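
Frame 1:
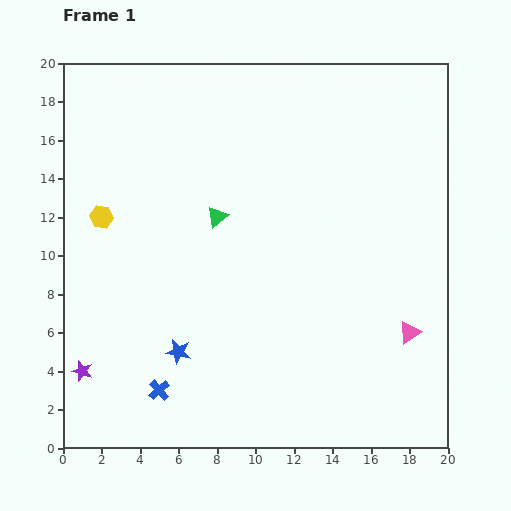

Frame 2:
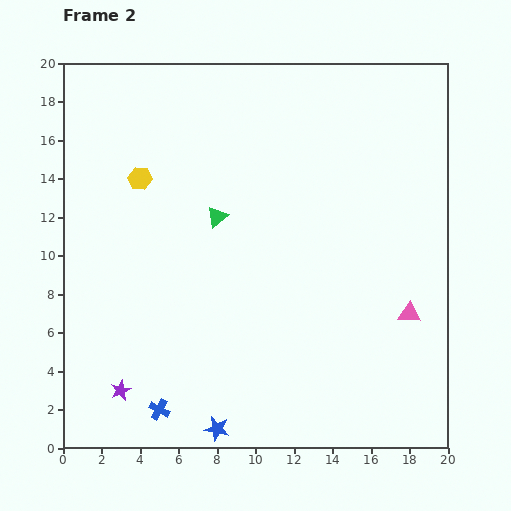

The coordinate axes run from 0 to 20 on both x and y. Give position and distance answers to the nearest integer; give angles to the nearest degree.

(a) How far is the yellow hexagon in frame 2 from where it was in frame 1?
3

The yellow hexagon moved from (2, 12) to (4, 14), a distance of √(2² + 2²) ≈ 3.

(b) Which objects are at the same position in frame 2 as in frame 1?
the green triangle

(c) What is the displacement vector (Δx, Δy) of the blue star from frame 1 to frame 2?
(2, -4)

The blue star was at (6, 5) in frame 1 and (8, 1) in frame 2.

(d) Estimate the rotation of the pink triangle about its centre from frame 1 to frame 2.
37° clockwise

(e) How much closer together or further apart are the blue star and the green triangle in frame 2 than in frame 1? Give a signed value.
+4

Distance in frame 1: 7. Distance in frame 2: 11.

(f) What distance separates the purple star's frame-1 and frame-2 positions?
2

The purple star moved from (1, 4) to (3, 3), a distance of √(2² + 1²) ≈ 2.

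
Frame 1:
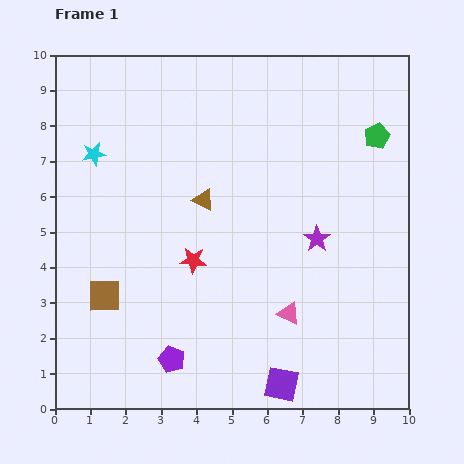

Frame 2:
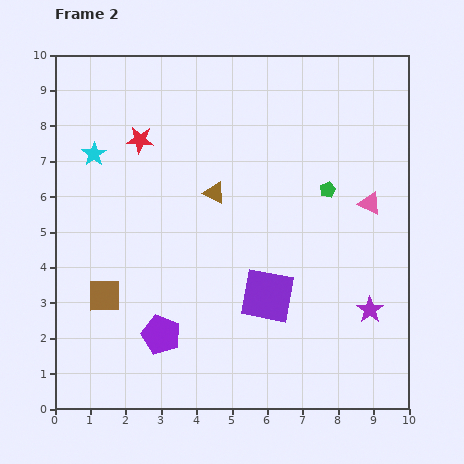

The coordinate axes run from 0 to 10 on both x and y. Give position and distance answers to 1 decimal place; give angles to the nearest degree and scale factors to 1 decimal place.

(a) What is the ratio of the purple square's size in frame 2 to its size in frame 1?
1.6×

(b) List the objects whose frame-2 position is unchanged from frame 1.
the cyan star, the brown square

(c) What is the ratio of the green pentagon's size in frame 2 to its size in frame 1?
0.6×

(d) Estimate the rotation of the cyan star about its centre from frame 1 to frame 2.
22° counter-clockwise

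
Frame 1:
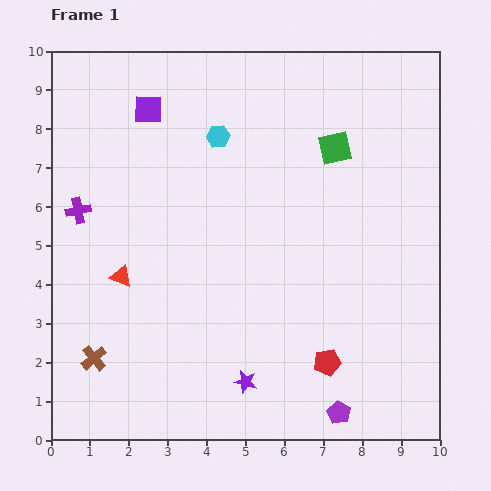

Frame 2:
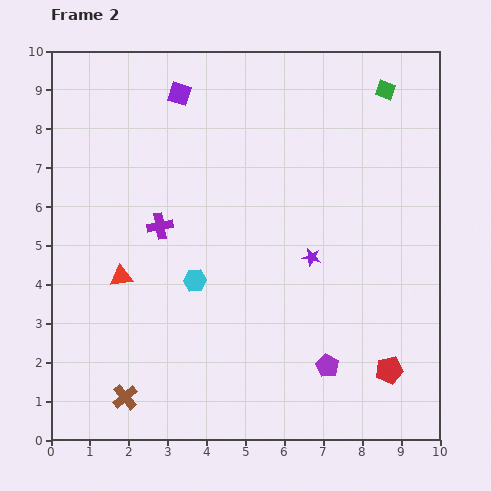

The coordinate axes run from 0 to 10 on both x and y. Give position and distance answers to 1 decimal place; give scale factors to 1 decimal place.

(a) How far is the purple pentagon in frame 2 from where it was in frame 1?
1.2

The purple pentagon moved from (7.4, 0.7) to (7.1, 1.9), a distance of √(0.3² + 1.2²) ≈ 1.2.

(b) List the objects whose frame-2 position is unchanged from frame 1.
the red triangle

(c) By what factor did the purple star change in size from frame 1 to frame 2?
0.8×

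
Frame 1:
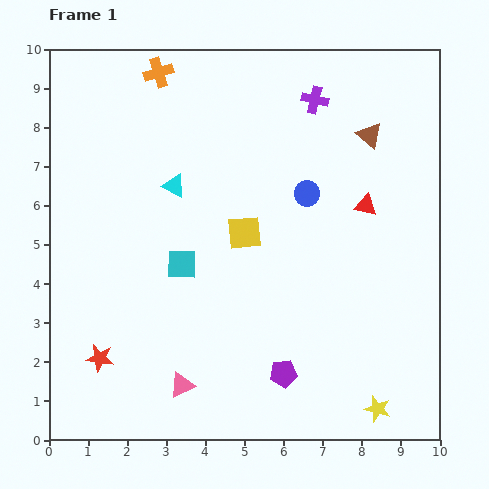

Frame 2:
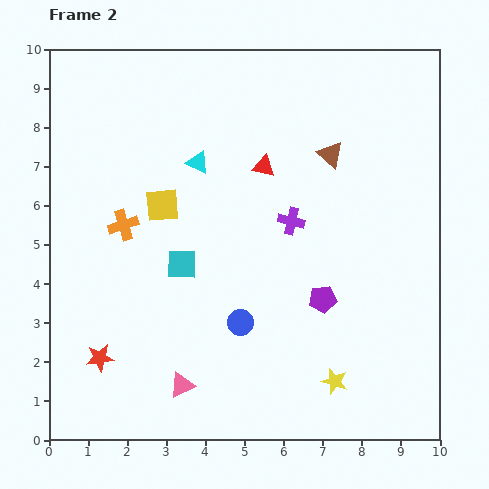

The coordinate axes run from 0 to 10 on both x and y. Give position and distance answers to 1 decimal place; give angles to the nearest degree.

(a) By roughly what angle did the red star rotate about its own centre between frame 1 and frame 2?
16° counter-clockwise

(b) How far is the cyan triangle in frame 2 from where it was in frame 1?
0.8

The cyan triangle moved from (3.2, 6.5) to (3.8, 7.1), a distance of √(0.6² + 0.6²) ≈ 0.8.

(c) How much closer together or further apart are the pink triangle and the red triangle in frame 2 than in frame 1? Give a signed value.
-0.6

Distance in frame 1: 6.6. Distance in frame 2: 6.0.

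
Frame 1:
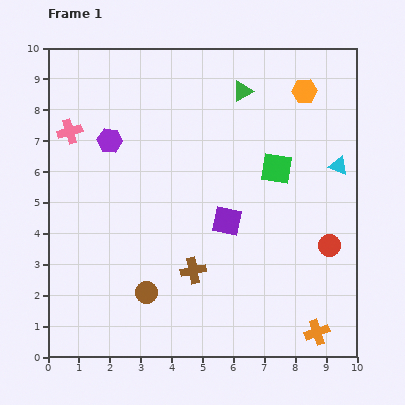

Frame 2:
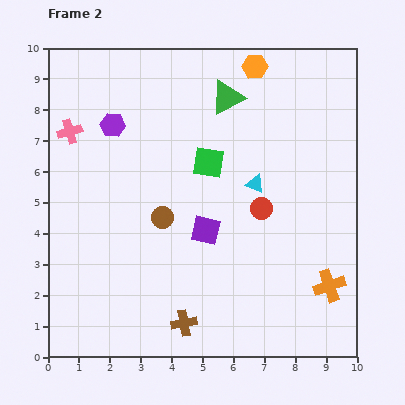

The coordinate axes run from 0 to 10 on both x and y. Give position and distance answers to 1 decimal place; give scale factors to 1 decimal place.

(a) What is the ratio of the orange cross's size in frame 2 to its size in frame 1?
1.3×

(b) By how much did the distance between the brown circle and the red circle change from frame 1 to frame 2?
-2.9

Distance in frame 1: 6.1. Distance in frame 2: 3.2.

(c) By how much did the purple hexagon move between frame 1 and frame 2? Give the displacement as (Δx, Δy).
(0.1, 0.5)

The purple hexagon was at (2.0, 7.0) in frame 1 and (2.1, 7.5) in frame 2.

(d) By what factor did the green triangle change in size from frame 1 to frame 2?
1.7×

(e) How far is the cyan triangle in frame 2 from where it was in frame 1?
2.8

The cyan triangle moved from (9.4, 6.2) to (6.7, 5.6), a distance of √(2.7² + 0.6²) ≈ 2.8.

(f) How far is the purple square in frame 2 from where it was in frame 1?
0.8

The purple square moved from (5.8, 4.4) to (5.1, 4.1), a distance of √(0.7² + 0.3²) ≈ 0.8.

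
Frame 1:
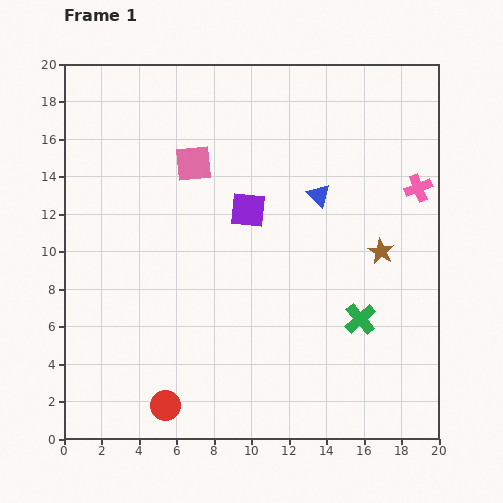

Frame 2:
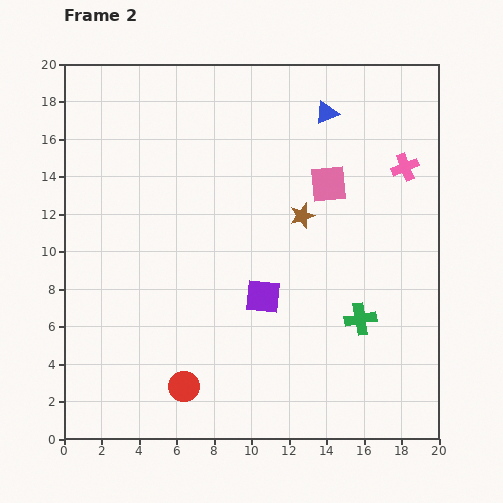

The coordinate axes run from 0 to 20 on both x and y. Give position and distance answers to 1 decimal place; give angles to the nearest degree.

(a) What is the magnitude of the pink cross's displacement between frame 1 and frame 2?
1.3

The pink cross moved from (18.9, 13.4) to (18.2, 14.5), a distance of √(0.7² + 1.1²) ≈ 1.3.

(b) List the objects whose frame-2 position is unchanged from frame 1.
the green cross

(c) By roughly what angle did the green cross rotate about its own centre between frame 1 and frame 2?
31° clockwise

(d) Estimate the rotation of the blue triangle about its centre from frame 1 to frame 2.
50° clockwise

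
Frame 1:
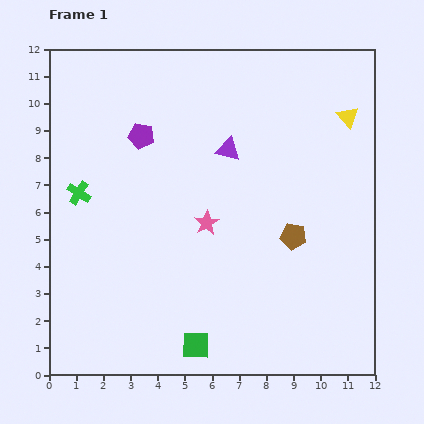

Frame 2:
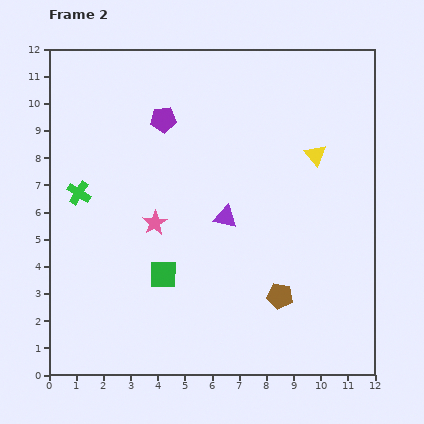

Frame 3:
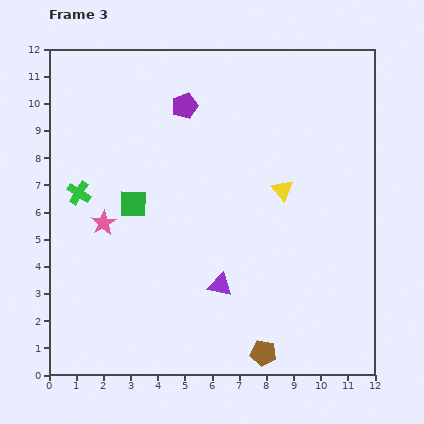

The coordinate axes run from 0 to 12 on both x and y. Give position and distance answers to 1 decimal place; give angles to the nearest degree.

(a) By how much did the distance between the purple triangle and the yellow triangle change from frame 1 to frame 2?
-0.6

Distance in frame 1: 4.6. Distance in frame 2: 4.0.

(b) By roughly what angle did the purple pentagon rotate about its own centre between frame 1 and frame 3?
31° counter-clockwise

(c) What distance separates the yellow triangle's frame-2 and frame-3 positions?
1.8

The yellow triangle moved from (9.8, 8.1) to (8.6, 6.8), a distance of √(1.2² + 1.3²) ≈ 1.8.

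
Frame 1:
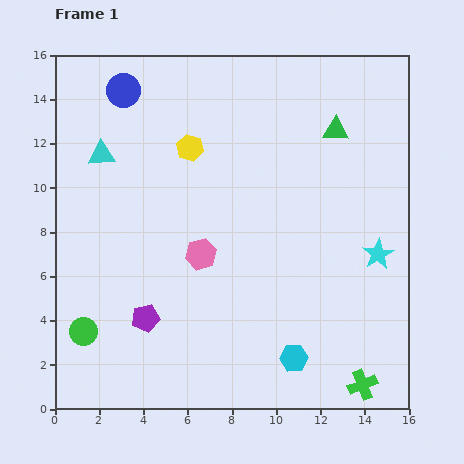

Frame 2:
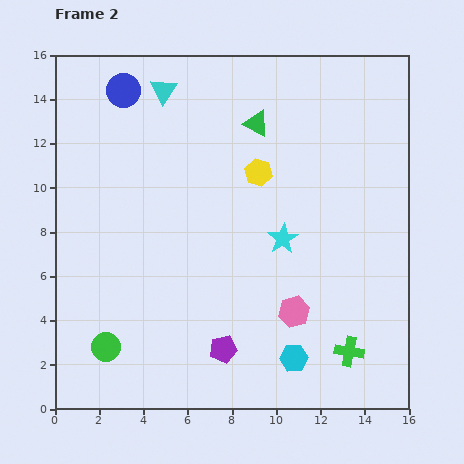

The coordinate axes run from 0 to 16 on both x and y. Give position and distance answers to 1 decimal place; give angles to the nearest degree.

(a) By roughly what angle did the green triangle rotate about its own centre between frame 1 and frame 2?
25° clockwise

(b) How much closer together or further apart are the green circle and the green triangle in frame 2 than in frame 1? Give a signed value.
-2.4

Distance in frame 1: 14.6. Distance in frame 2: 12.2.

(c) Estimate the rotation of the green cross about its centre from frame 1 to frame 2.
32° clockwise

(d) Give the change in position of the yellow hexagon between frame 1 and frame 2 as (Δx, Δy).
(3.1, -1.1)

The yellow hexagon was at (6.1, 11.8) in frame 1 and (9.2, 10.7) in frame 2.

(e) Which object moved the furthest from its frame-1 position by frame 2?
the pink hexagon

(moved 4.9; next 4.4)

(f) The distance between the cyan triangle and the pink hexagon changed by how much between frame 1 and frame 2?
+5.2

Distance in frame 1: 6.4. Distance in frame 2: 11.6.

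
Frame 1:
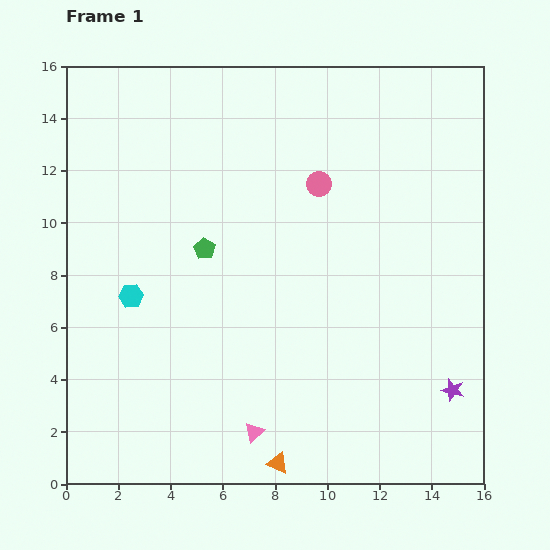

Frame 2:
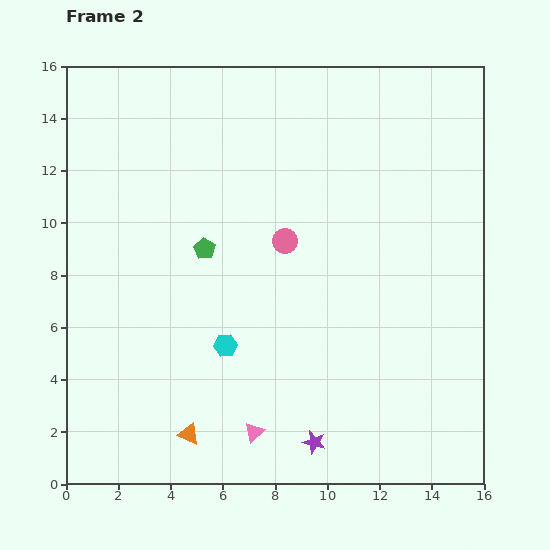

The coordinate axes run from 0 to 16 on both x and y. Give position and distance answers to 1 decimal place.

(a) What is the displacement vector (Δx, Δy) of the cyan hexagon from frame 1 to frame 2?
(3.6, -1.9)

The cyan hexagon was at (2.5, 7.2) in frame 1 and (6.1, 5.3) in frame 2.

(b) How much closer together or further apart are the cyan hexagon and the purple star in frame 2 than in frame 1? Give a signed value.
-7.8

Distance in frame 1: 12.8. Distance in frame 2: 5.0.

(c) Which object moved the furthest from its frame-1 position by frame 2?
the purple star

(moved 5.7; next 4.1)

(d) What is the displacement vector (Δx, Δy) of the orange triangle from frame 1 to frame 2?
(-3.4, 1.1)

The orange triangle was at (8.1, 0.8) in frame 1 and (4.7, 1.9) in frame 2.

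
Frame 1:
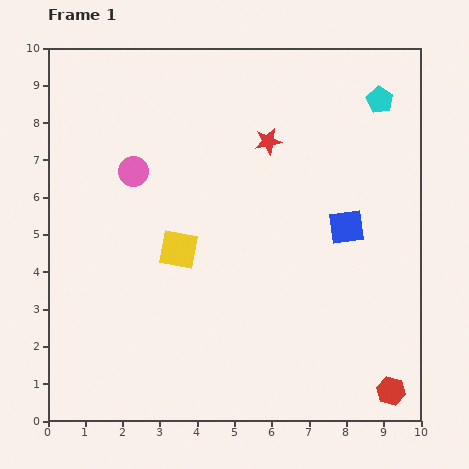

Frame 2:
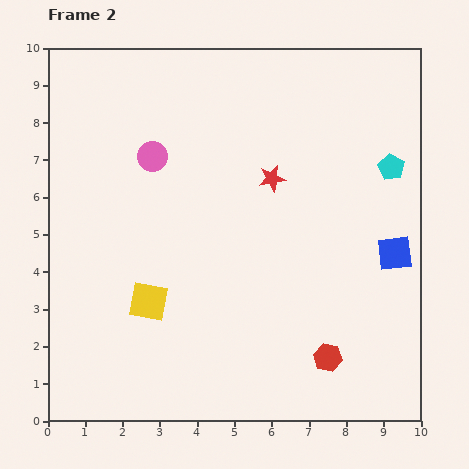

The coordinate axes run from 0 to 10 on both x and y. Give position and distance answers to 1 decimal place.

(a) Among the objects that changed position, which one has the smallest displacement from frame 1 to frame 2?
the pink circle

(moved 0.6)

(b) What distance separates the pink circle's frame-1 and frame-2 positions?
0.6

The pink circle moved from (2.3, 6.7) to (2.8, 7.1), a distance of √(0.5² + 0.4²) ≈ 0.6.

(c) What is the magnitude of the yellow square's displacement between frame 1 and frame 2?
1.6

The yellow square moved from (3.5, 4.6) to (2.7, 3.2), a distance of √(0.8² + 1.4²) ≈ 1.6.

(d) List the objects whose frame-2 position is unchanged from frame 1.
none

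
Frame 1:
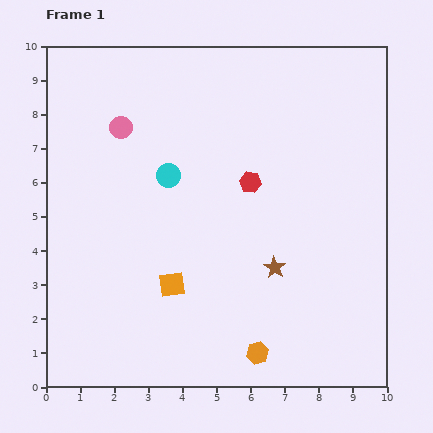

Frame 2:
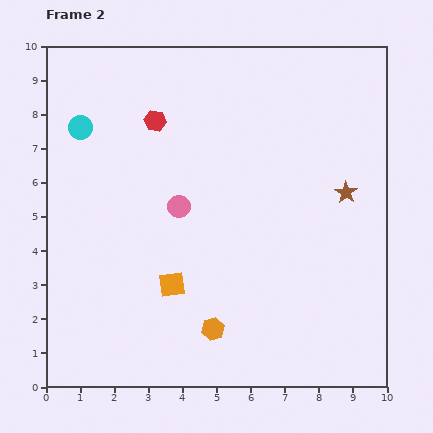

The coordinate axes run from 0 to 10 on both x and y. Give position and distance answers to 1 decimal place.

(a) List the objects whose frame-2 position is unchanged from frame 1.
the orange square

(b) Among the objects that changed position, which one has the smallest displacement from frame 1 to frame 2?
the orange hexagon

(moved 1.5)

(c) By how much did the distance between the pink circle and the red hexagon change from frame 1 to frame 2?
-1.5

Distance in frame 1: 4.1. Distance in frame 2: 2.6.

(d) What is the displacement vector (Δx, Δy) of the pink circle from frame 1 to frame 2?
(1.7, -2.3)

The pink circle was at (2.2, 7.6) in frame 1 and (3.9, 5.3) in frame 2.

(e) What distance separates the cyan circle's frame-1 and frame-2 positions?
3.0

The cyan circle moved from (3.6, 6.2) to (1.0, 7.6), a distance of √(2.6² + 1.4²) ≈ 3.0.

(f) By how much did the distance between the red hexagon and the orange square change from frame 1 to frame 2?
+1.0

Distance in frame 1: 3.8. Distance in frame 2: 4.8.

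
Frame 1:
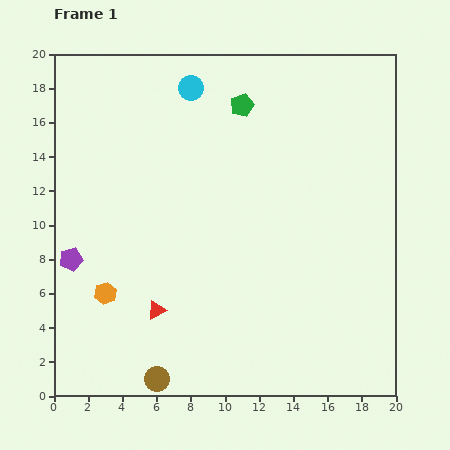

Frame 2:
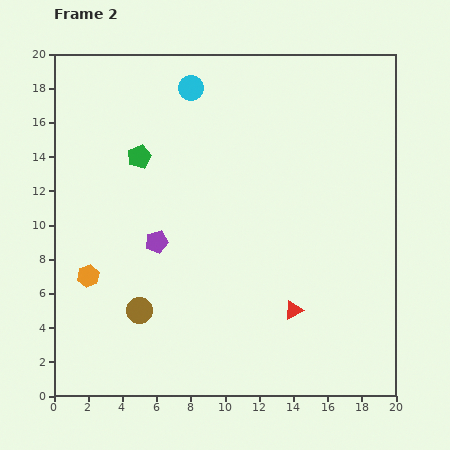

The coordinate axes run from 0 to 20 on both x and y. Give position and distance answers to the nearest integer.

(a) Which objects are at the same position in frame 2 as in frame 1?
the cyan circle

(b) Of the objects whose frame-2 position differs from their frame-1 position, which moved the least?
the orange hexagon

(moved 1)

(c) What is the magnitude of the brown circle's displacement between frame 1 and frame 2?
4

The brown circle moved from (6, 1) to (5, 5), a distance of √(1² + 4²) ≈ 4.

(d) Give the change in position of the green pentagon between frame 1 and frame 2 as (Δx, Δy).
(-6, -3)

The green pentagon was at (11, 17) in frame 1 and (5, 14) in frame 2.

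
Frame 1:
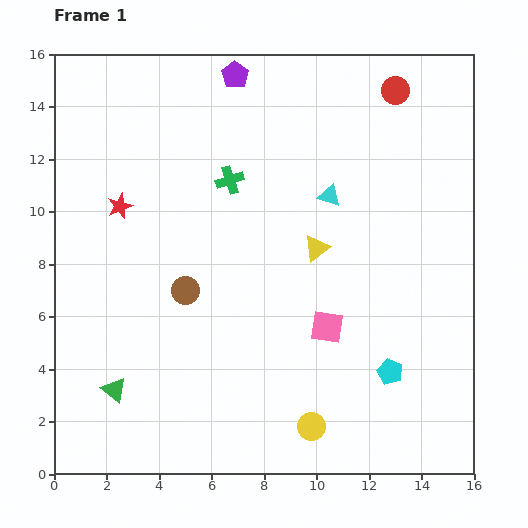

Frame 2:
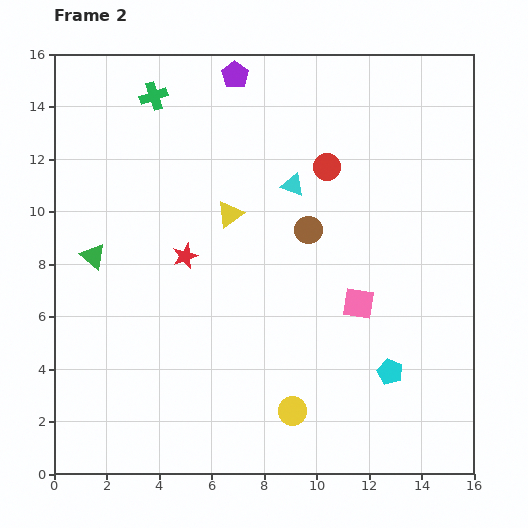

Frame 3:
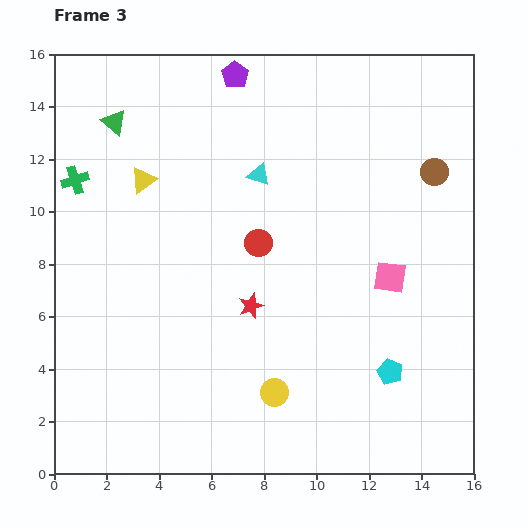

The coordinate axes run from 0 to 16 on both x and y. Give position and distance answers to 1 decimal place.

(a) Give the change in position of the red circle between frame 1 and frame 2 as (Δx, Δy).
(-2.6, -2.9)

The red circle was at (13.0, 14.6) in frame 1 and (10.4, 11.7) in frame 2.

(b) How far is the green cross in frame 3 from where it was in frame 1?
5.9

The green cross moved from (6.7, 11.2) to (0.8, 11.2), a distance of √(5.9² + 0.0²) ≈ 5.9.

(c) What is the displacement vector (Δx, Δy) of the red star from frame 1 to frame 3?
(5.0, -3.8)

The red star was at (2.5, 10.2) in frame 1 and (7.5, 6.4) in frame 3.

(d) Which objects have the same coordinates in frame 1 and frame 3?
the cyan pentagon, the purple pentagon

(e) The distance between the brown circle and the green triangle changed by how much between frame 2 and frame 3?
+4.0

Distance in frame 2: 8.3. Distance in frame 3: 12.3.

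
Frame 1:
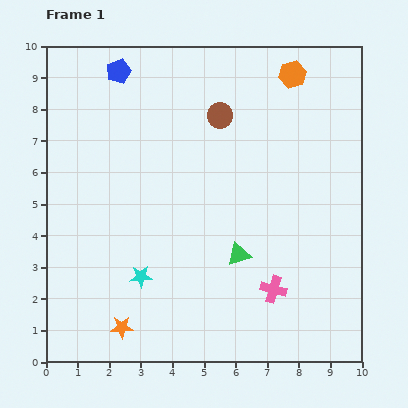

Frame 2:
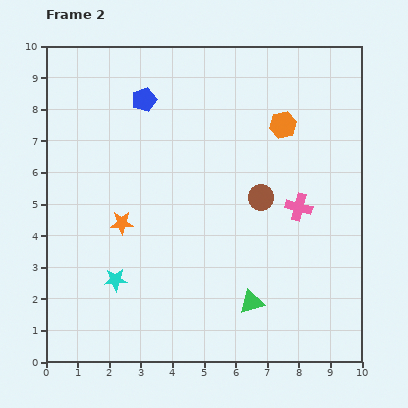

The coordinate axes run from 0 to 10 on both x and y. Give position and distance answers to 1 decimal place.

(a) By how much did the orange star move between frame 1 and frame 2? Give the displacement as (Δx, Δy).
(0.0, 3.3)

The orange star was at (2.4, 1.1) in frame 1 and (2.4, 4.4) in frame 2.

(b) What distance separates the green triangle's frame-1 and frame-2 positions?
1.6

The green triangle moved from (6.1, 3.4) to (6.5, 1.9), a distance of √(0.4² + 1.5²) ≈ 1.6.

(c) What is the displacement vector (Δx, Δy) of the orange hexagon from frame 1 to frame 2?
(-0.3, -1.6)

The orange hexagon was at (7.8, 9.1) in frame 1 and (7.5, 7.5) in frame 2.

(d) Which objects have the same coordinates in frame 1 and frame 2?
none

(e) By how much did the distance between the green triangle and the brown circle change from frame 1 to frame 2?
-1.1

Distance in frame 1: 4.4. Distance in frame 2: 3.3.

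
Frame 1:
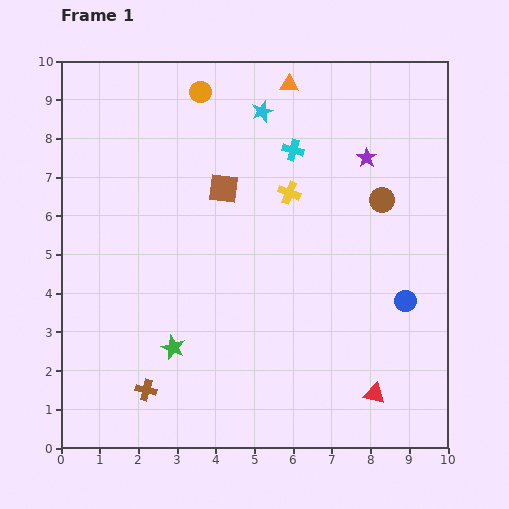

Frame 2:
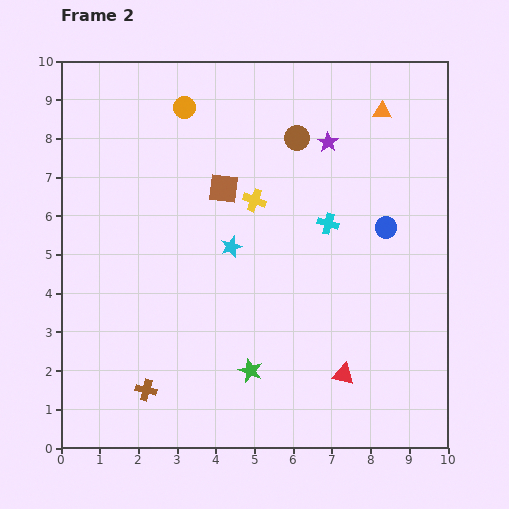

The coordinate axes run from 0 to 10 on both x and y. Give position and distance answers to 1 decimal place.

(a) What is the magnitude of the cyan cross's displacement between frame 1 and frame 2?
2.1

The cyan cross moved from (6.0, 7.7) to (6.9, 5.8), a distance of √(0.9² + 1.9²) ≈ 2.1.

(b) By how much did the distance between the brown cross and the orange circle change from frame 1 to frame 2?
-0.4

Distance in frame 1: 7.8. Distance in frame 2: 7.4.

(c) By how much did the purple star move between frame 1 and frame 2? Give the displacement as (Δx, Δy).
(-1.0, 0.4)

The purple star was at (7.9, 7.5) in frame 1 and (6.9, 7.9) in frame 2.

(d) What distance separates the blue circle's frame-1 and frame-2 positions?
2.0

The blue circle moved from (8.9, 3.8) to (8.4, 5.7), a distance of √(0.5² + 1.9²) ≈ 2.0.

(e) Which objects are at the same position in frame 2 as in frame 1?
the brown square, the brown cross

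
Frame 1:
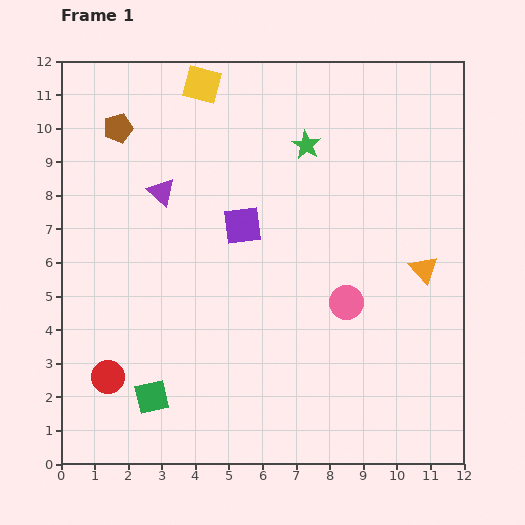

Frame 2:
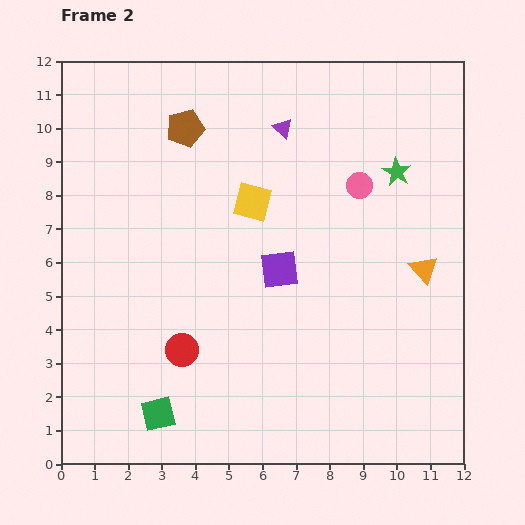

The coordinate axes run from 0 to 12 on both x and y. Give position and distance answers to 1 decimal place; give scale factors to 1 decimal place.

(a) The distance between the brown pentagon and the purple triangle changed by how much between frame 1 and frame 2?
+0.6

Distance in frame 1: 2.3. Distance in frame 2: 2.9.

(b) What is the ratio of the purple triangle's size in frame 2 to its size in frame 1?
0.7×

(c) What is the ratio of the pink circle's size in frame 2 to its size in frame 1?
0.8×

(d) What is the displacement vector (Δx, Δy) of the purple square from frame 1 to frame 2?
(1.1, -1.3)

The purple square was at (5.4, 7.1) in frame 1 and (6.5, 5.8) in frame 2.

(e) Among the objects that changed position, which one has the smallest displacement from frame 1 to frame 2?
the green square

(moved 0.5)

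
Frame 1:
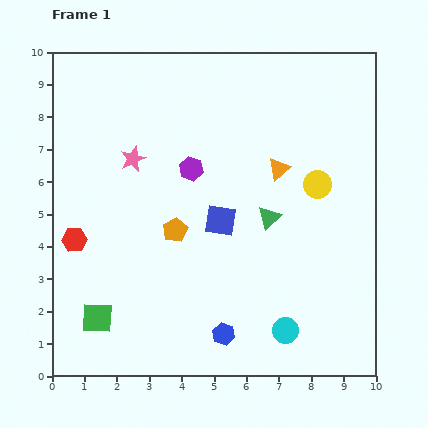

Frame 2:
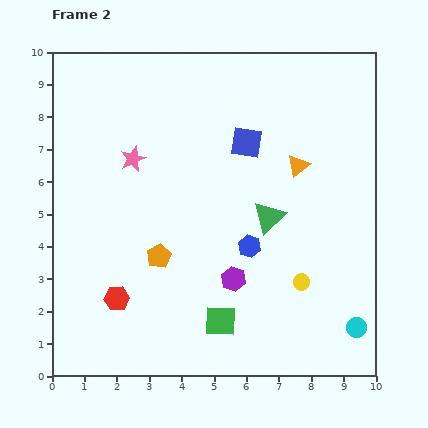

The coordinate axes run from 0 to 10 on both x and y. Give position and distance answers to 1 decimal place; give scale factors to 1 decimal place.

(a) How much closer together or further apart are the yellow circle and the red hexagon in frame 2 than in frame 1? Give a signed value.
-2.0

Distance in frame 1: 7.7. Distance in frame 2: 5.7.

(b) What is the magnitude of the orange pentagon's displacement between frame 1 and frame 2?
0.9

The orange pentagon moved from (3.8, 4.5) to (3.3, 3.7), a distance of √(0.5² + 0.8²) ≈ 0.9.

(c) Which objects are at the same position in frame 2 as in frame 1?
the green triangle, the pink star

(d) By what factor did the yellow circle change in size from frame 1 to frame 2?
0.6×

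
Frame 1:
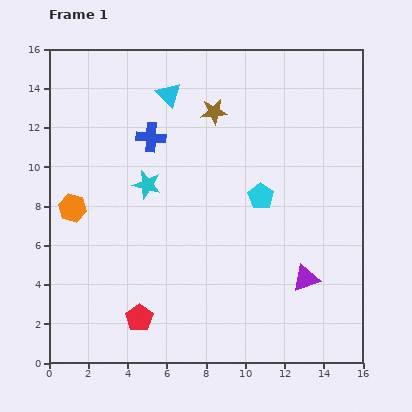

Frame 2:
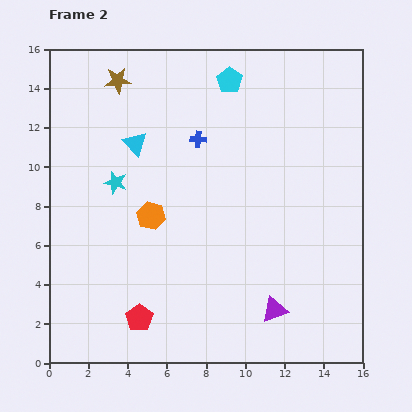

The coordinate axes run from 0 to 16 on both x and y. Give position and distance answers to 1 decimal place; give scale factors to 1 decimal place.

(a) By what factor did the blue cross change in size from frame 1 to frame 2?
0.6×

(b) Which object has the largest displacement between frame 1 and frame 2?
the cyan pentagon

(moved 6.1; next 5.2)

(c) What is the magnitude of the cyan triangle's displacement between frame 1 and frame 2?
3.0

The cyan triangle moved from (6.1, 13.7) to (4.4, 11.2), a distance of √(1.7² + 2.5²) ≈ 3.0.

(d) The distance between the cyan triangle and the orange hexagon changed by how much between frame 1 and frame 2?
-3.8

Distance in frame 1: 7.6. Distance in frame 2: 3.8.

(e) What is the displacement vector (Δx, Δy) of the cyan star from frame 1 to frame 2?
(-1.6, 0.1)

The cyan star was at (5.0, 9.1) in frame 1 and (3.4, 9.2) in frame 2.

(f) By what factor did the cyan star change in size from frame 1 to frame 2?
0.8×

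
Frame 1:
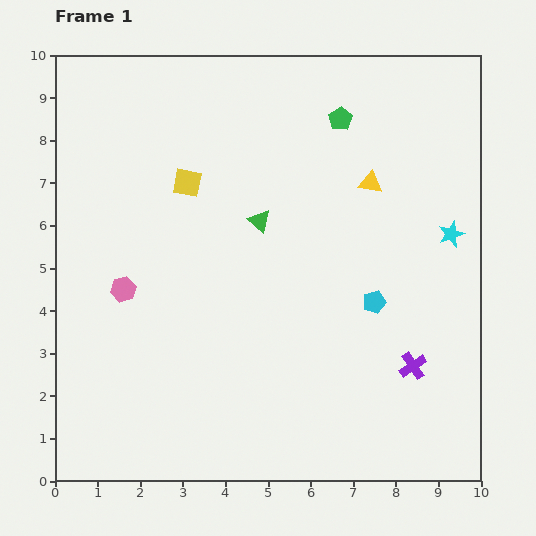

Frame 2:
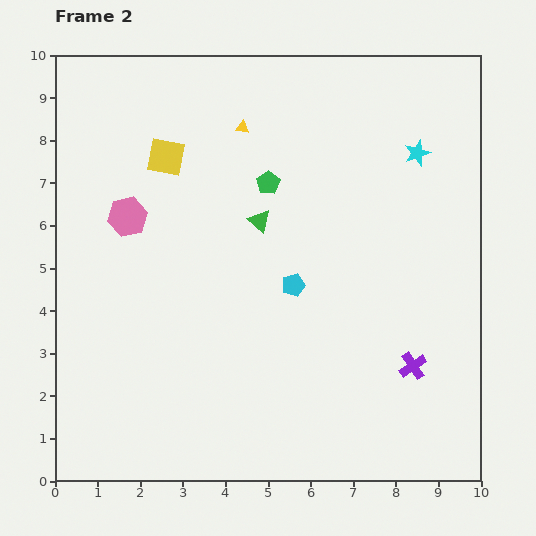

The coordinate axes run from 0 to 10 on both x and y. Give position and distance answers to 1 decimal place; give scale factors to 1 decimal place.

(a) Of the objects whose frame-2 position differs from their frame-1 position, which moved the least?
the yellow square

(moved 0.8)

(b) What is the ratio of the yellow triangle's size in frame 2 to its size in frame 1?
0.6×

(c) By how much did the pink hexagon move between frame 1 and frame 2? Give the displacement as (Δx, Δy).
(0.1, 1.7)

The pink hexagon was at (1.6, 4.5) in frame 1 and (1.7, 6.2) in frame 2.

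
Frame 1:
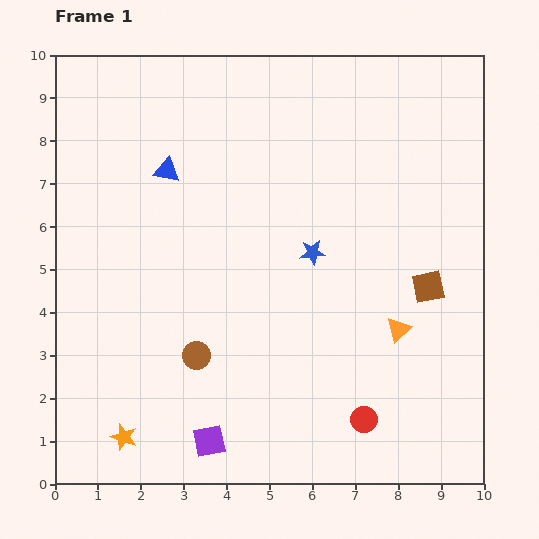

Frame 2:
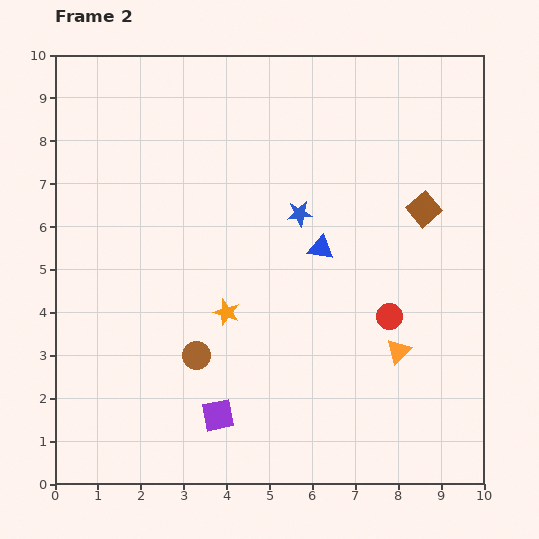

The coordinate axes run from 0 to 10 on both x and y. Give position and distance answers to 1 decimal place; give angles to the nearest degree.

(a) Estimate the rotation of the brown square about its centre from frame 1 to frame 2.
29° counter-clockwise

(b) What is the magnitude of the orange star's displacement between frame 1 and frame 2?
3.8

The orange star moved from (1.6, 1.1) to (4.0, 4.0), a distance of √(2.4² + 2.9²) ≈ 3.8.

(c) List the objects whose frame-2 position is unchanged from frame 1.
the brown circle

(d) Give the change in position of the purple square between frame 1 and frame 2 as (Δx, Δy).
(0.2, 0.6)

The purple square was at (3.6, 1.0) in frame 1 and (3.8, 1.6) in frame 2.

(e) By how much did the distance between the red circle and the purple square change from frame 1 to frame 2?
+1.0

Distance in frame 1: 3.6. Distance in frame 2: 4.6.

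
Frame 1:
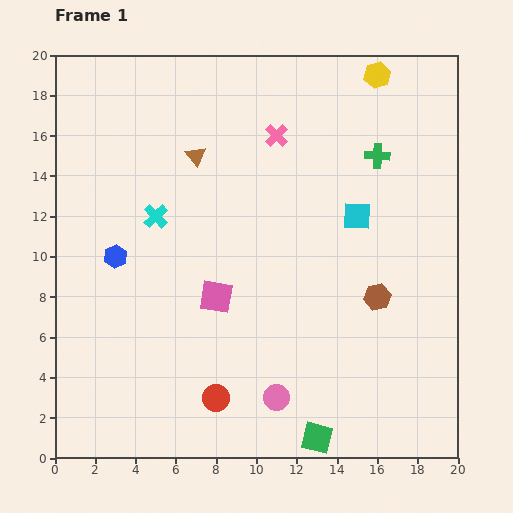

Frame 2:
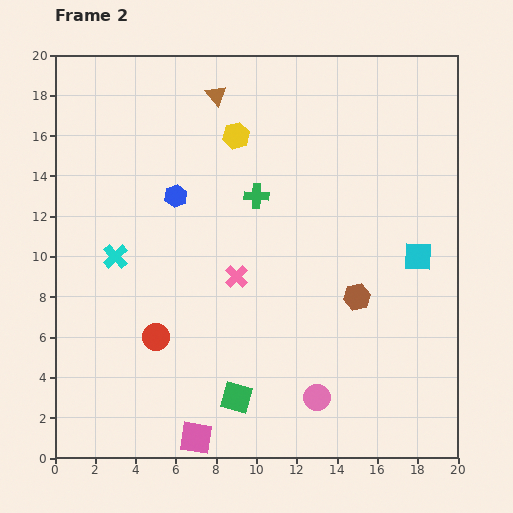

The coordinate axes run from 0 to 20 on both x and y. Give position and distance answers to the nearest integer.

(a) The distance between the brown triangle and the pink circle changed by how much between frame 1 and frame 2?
+3

Distance in frame 1: 13. Distance in frame 2: 16.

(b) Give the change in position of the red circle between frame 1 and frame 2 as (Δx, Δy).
(-3, 3)

The red circle was at (8, 3) in frame 1 and (5, 6) in frame 2.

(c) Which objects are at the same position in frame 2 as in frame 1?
none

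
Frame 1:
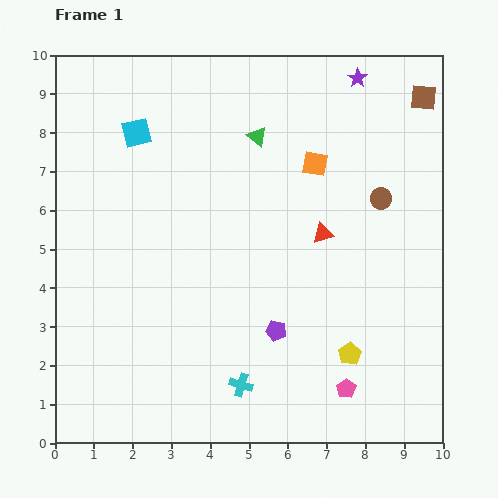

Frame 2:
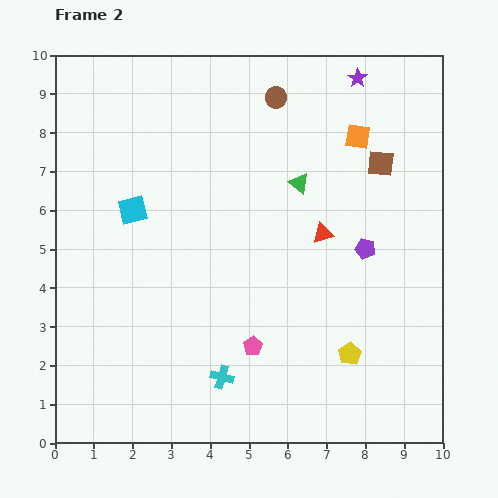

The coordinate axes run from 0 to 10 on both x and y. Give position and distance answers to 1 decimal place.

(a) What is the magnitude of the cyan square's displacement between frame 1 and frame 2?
2.0

The cyan square moved from (2.1, 8.0) to (2.0, 6.0), a distance of √(0.1² + 2.0²) ≈ 2.0.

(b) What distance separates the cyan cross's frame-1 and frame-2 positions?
0.5

The cyan cross moved from (4.8, 1.5) to (4.3, 1.7), a distance of √(0.5² + 0.2²) ≈ 0.5.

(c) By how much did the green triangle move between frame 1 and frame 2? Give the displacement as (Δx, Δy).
(1.1, -1.2)

The green triangle was at (5.2, 7.9) in frame 1 and (6.3, 6.7) in frame 2.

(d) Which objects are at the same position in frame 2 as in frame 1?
the red triangle, the purple star, the yellow pentagon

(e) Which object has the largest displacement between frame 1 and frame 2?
the brown circle

(moved 3.7; next 3.1)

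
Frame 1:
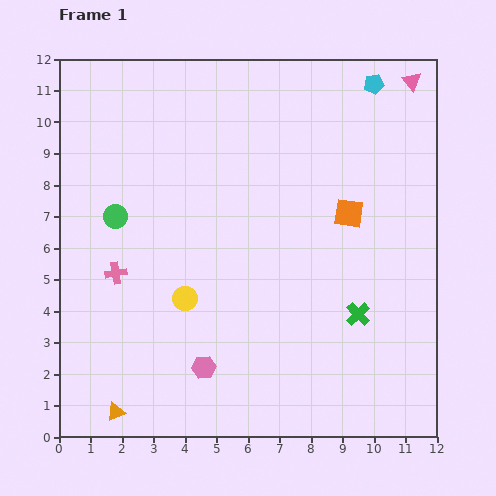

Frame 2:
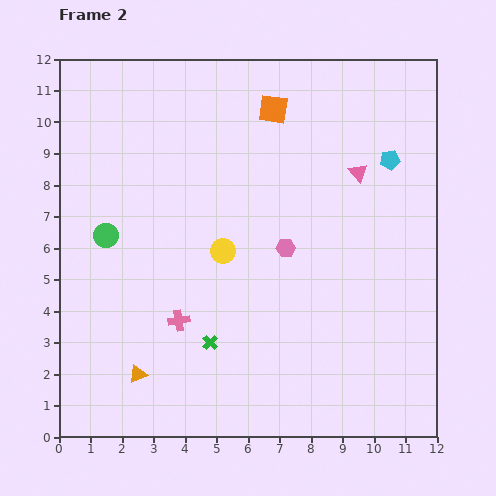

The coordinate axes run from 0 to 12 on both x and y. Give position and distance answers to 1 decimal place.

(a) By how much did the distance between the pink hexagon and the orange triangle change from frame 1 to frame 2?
+3.1

Distance in frame 1: 3.1. Distance in frame 2: 6.2.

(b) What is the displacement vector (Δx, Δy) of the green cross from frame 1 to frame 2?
(-4.7, -0.9)

The green cross was at (9.5, 3.9) in frame 1 and (4.8, 3.0) in frame 2.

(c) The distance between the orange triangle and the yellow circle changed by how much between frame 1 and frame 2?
+0.5

Distance in frame 1: 4.2. Distance in frame 2: 4.7.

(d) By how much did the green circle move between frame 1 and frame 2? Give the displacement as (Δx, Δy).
(-0.3, -0.6)

The green circle was at (1.8, 7.0) in frame 1 and (1.5, 6.4) in frame 2.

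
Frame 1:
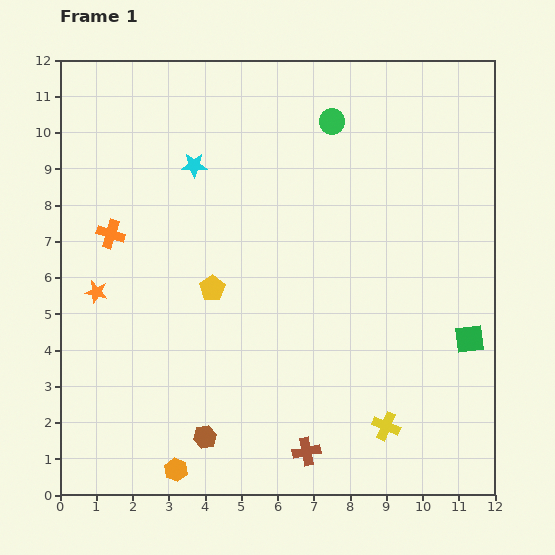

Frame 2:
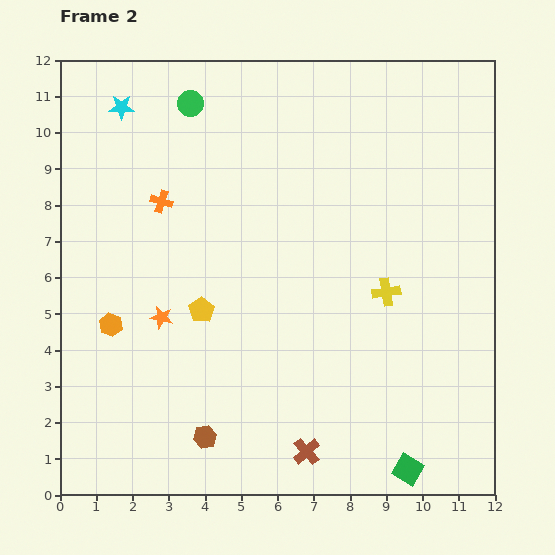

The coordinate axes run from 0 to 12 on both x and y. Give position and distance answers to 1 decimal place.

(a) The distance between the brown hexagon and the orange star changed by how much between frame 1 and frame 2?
-1.5

Distance in frame 1: 5.0. Distance in frame 2: 3.5.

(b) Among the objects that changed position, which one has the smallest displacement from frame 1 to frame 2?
the yellow pentagon

(moved 0.7)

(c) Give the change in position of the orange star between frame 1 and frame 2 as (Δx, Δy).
(1.8, -0.7)

The orange star was at (1.0, 5.6) in frame 1 and (2.8, 4.9) in frame 2.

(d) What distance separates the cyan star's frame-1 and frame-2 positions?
2.6

The cyan star moved from (3.7, 9.1) to (1.7, 10.7), a distance of √(2.0² + 1.6²) ≈ 2.6.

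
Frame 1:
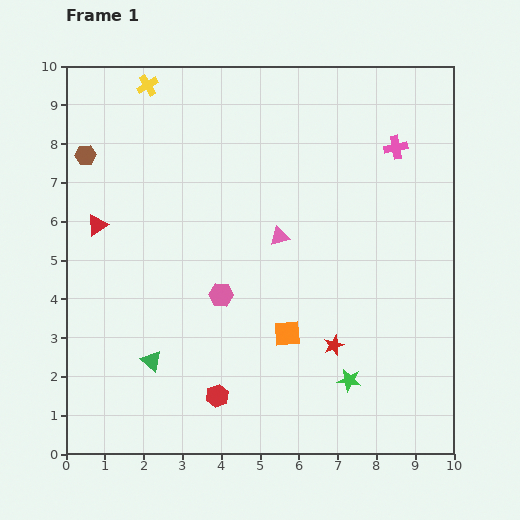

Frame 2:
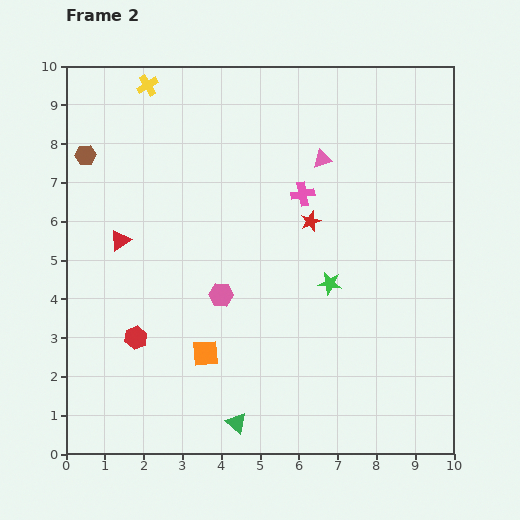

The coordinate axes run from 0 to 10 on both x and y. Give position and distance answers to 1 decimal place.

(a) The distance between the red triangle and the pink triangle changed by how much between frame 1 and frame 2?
+0.9

Distance in frame 1: 4.7. Distance in frame 2: 5.6.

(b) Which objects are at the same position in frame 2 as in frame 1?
the pink hexagon, the yellow cross, the brown hexagon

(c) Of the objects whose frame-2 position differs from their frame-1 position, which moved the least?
the red triangle

(moved 0.7)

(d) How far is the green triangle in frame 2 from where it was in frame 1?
2.7

The green triangle moved from (2.2, 2.4) to (4.4, 0.8), a distance of √(2.2² + 1.6²) ≈ 2.7.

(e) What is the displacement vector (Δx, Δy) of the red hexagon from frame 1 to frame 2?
(-2.1, 1.5)

The red hexagon was at (3.9, 1.5) in frame 1 and (1.8, 3.0) in frame 2.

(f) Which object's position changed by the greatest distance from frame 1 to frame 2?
the red star

(moved 3.3; next 2.7)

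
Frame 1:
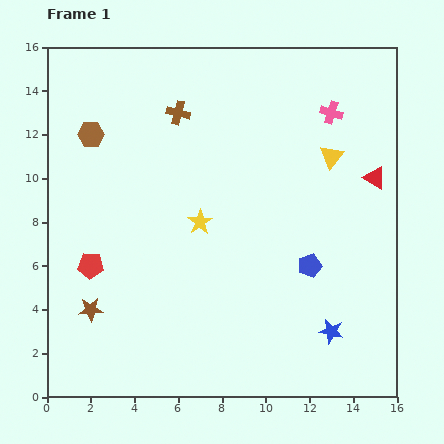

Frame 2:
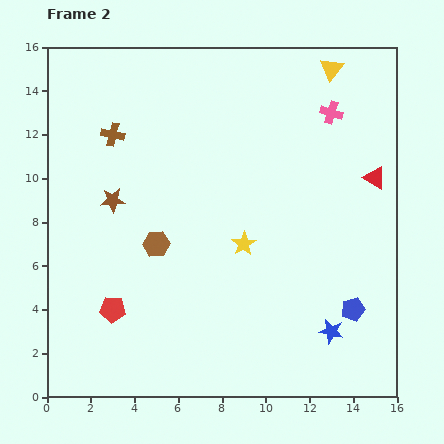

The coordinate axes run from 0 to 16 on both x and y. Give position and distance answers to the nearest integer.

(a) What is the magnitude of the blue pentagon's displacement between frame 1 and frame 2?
3

The blue pentagon moved from (12, 6) to (14, 4), a distance of √(2² + 2²) ≈ 3.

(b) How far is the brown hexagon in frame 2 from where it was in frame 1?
6

The brown hexagon moved from (2, 12) to (5, 7), a distance of √(3² + 5²) ≈ 6.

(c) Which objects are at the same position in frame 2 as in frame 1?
the red triangle, the pink cross, the blue star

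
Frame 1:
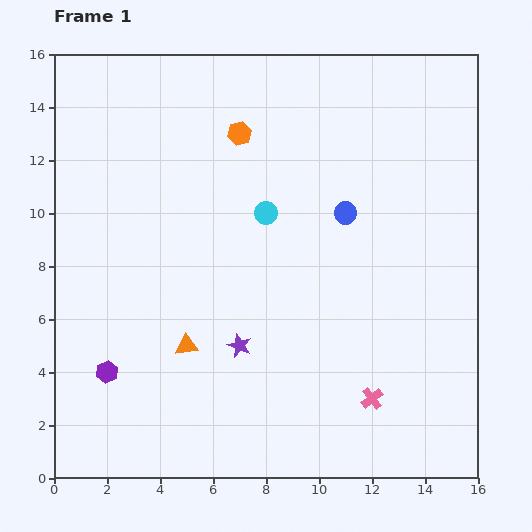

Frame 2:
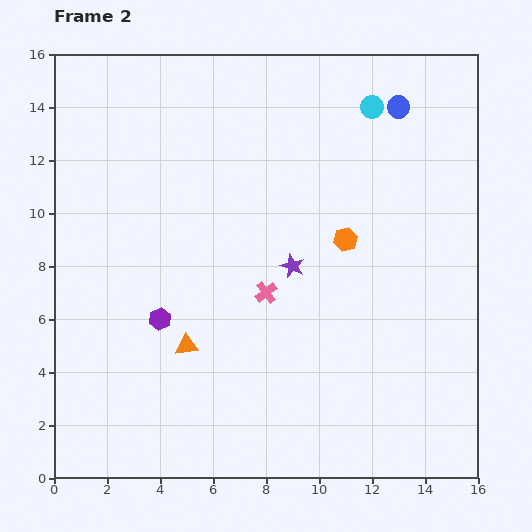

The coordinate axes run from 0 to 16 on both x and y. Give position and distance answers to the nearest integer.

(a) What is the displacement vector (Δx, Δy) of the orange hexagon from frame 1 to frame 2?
(4, -4)

The orange hexagon was at (7, 13) in frame 1 and (11, 9) in frame 2.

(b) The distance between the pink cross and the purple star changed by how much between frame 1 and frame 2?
-4

Distance in frame 1: 5. Distance in frame 2: 1.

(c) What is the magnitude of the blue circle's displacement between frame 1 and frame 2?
4

The blue circle moved from (11, 10) to (13, 14), a distance of √(2² + 4²) ≈ 4.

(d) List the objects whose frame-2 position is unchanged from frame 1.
the orange triangle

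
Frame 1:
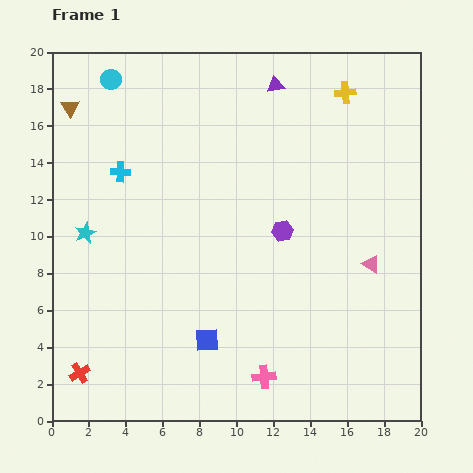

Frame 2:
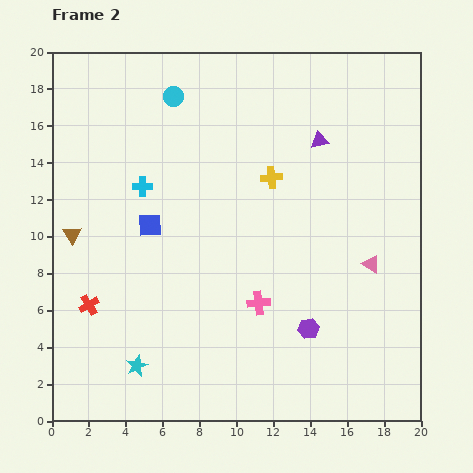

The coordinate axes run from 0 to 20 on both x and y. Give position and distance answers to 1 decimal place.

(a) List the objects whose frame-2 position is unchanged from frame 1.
the pink triangle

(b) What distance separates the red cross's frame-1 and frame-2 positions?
3.7

The red cross moved from (1.5, 2.6) to (2.0, 6.3), a distance of √(0.5² + 3.7²) ≈ 3.7.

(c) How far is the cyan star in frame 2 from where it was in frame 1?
7.7

The cyan star moved from (1.8, 10.2) to (4.6, 3.0), a distance of √(2.8² + 7.2²) ≈ 7.7.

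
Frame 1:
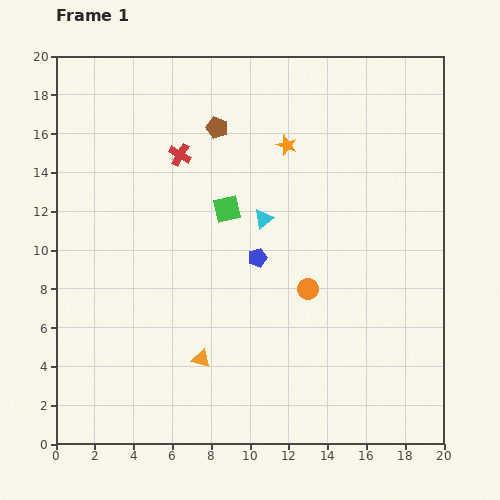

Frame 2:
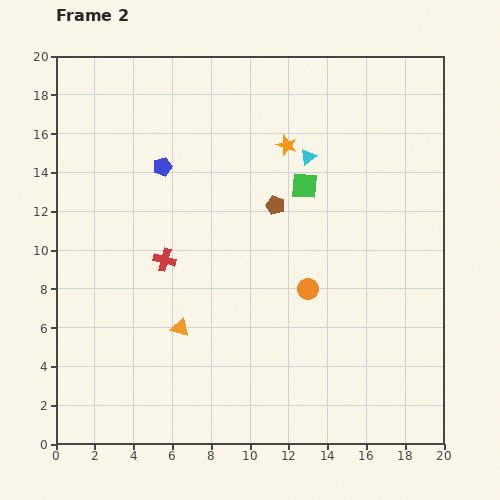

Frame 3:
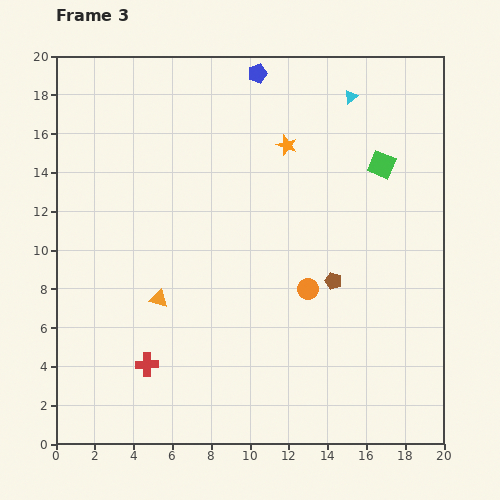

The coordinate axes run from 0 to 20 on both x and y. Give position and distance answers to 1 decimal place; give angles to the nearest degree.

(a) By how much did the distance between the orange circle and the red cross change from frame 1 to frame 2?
-1.9

Distance in frame 1: 9.5. Distance in frame 2: 7.6.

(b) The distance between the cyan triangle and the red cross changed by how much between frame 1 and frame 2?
+3.7

Distance in frame 1: 5.4. Distance in frame 2: 9.1.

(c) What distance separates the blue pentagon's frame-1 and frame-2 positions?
6.8

The blue pentagon moved from (10.4, 9.6) to (5.5, 14.3), a distance of √(4.9² + 4.7²) ≈ 6.8.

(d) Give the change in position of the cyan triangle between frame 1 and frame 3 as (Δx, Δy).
(4.5, 6.3)

The cyan triangle was at (10.7, 11.6) in frame 1 and (15.2, 17.9) in frame 3.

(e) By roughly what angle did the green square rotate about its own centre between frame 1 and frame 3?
35° clockwise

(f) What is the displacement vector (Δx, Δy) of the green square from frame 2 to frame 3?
(4.0, 1.1)

The green square was at (12.8, 13.3) in frame 2 and (16.8, 14.4) in frame 3.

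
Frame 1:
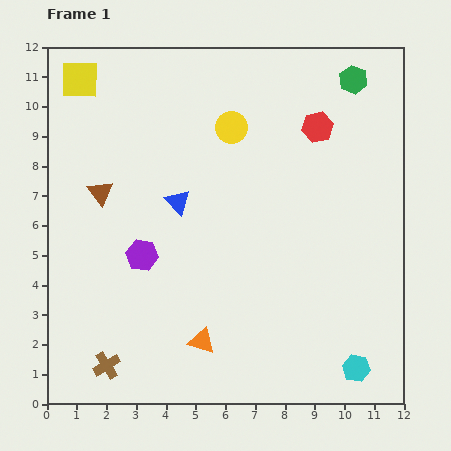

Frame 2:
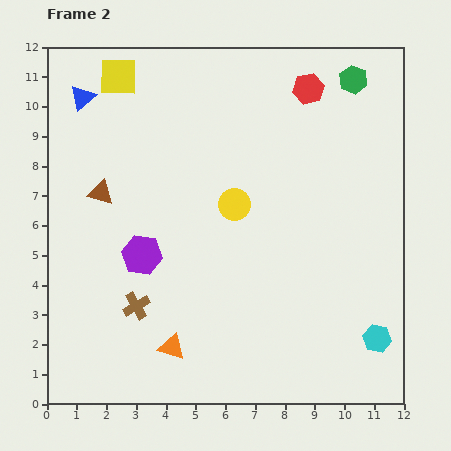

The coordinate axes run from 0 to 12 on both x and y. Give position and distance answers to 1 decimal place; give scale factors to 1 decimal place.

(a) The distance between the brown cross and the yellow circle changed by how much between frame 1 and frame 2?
-4.3

Distance in frame 1: 9.0. Distance in frame 2: 4.7.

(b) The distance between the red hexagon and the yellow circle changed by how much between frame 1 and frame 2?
+1.7

Distance in frame 1: 2.9. Distance in frame 2: 4.6.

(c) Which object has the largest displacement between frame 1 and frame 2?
the blue triangle

(moved 4.7; next 2.6)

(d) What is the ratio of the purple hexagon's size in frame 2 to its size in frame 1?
1.3×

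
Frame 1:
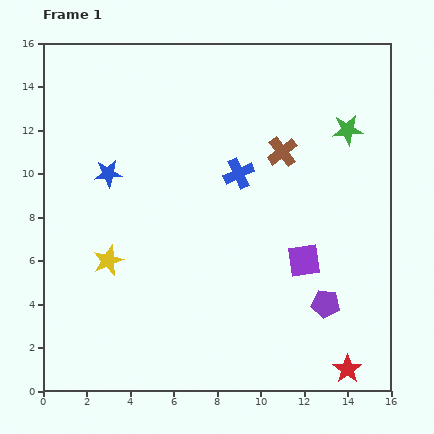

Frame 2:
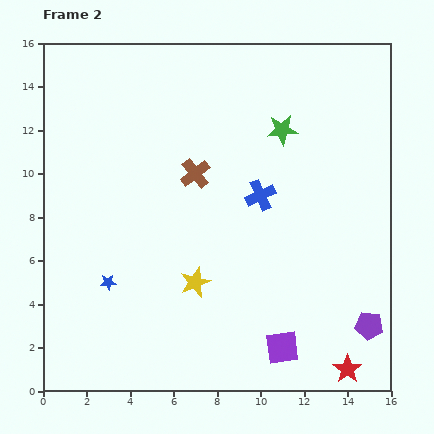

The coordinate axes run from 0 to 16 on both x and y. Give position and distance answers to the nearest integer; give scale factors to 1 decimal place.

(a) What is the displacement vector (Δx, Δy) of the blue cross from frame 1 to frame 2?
(1, -1)

The blue cross was at (9, 10) in frame 1 and (10, 9) in frame 2.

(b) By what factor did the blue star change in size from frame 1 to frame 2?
0.6×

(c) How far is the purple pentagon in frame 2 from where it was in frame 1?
2

The purple pentagon moved from (13, 4) to (15, 3), a distance of √(2² + 1²) ≈ 2.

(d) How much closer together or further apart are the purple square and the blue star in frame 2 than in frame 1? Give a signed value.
-1

Distance in frame 1: 10. Distance in frame 2: 9.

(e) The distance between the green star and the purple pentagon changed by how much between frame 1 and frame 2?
+2

Distance in frame 1: 8. Distance in frame 2: 10.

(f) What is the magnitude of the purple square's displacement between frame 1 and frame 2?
4

The purple square moved from (12, 6) to (11, 2), a distance of √(1² + 4²) ≈ 4.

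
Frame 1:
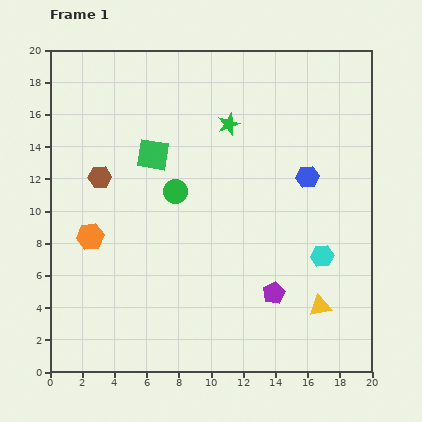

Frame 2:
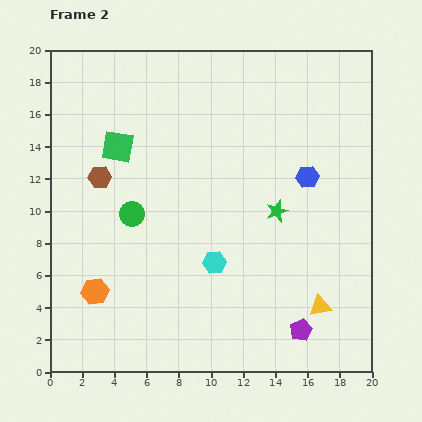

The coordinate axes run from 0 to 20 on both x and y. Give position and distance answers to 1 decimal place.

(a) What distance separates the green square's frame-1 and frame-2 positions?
2.3

The green square moved from (6.4, 13.5) to (4.2, 14.0), a distance of √(2.2² + 0.5²) ≈ 2.3.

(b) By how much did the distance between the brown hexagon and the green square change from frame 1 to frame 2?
-1.4

Distance in frame 1: 3.6. Distance in frame 2: 2.2.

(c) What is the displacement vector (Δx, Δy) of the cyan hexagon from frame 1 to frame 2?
(-6.7, -0.4)

The cyan hexagon was at (16.9, 7.2) in frame 1 and (10.2, 6.8) in frame 2.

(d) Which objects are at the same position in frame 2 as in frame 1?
the blue hexagon, the brown hexagon, the yellow triangle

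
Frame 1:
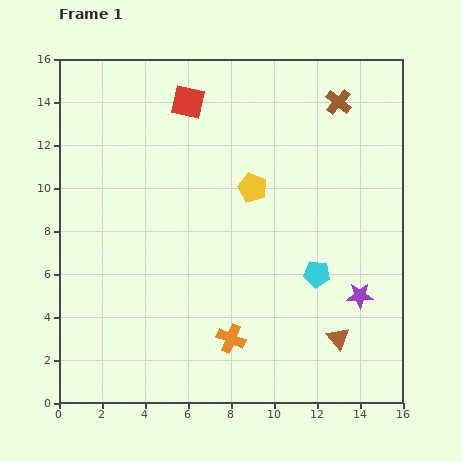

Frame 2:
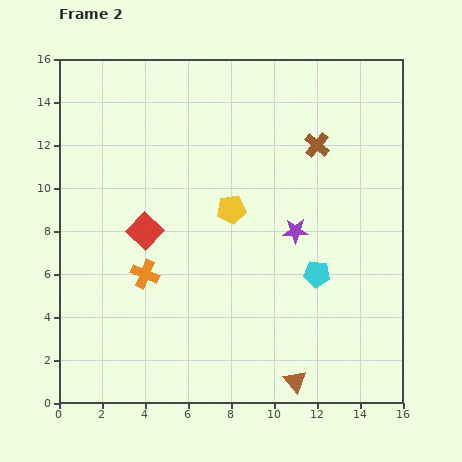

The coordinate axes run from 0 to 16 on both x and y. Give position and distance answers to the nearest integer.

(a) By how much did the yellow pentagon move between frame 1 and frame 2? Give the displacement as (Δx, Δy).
(-1, -1)

The yellow pentagon was at (9, 10) in frame 1 and (8, 9) in frame 2.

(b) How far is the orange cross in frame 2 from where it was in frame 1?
5

The orange cross moved from (8, 3) to (4, 6), a distance of √(4² + 3²) ≈ 5.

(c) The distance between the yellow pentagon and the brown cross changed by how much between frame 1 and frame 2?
-1

Distance in frame 1: 6. Distance in frame 2: 5.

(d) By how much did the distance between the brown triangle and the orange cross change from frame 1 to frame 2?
+4

Distance in frame 1: 5. Distance in frame 2: 9.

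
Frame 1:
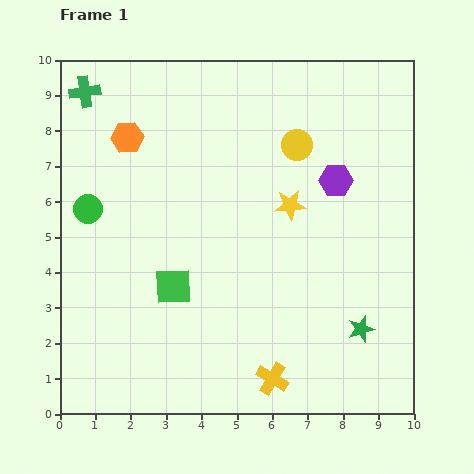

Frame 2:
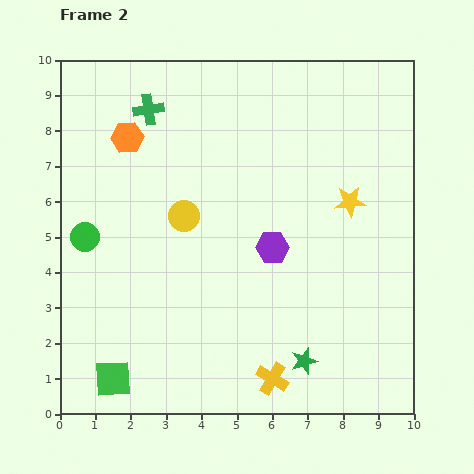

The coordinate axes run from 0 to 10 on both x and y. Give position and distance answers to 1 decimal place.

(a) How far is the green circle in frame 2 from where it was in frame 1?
0.8

The green circle moved from (0.8, 5.8) to (0.7, 5.0), a distance of √(0.1² + 0.8²) ≈ 0.8.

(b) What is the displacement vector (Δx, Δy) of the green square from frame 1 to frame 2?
(-1.7, -2.6)

The green square was at (3.2, 3.6) in frame 1 and (1.5, 1.0) in frame 2.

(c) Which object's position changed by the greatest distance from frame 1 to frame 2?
the yellow circle

(moved 3.8; next 3.1)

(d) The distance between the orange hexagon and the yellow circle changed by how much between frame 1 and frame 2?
-2.1

Distance in frame 1: 4.8. Distance in frame 2: 2.7.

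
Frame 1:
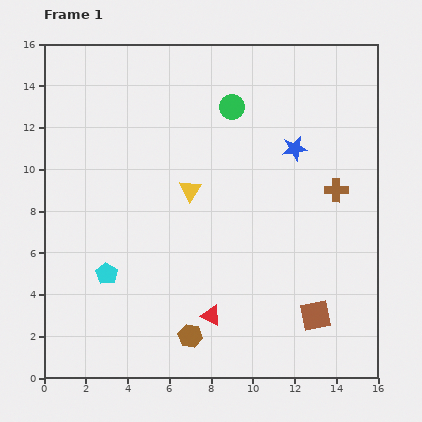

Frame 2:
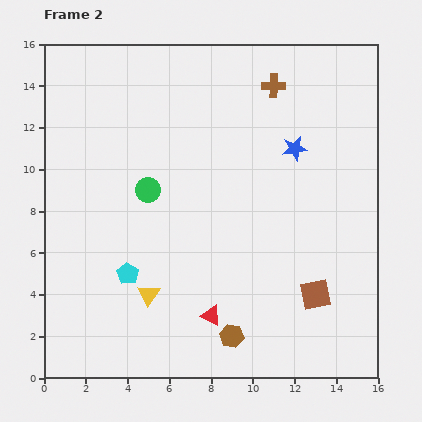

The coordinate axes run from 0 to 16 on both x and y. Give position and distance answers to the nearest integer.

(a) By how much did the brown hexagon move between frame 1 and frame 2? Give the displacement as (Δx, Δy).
(2, 0)

The brown hexagon was at (7, 2) in frame 1 and (9, 2) in frame 2.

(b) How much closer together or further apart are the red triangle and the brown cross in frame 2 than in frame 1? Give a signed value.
+3

Distance in frame 1: 8. Distance in frame 2: 11.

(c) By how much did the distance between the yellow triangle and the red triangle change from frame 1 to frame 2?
-3

Distance in frame 1: 6. Distance in frame 2: 3.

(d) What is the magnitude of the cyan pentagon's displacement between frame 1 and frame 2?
1

The cyan pentagon moved from (3, 5) to (4, 5), a distance of √(1² + 0²) ≈ 1.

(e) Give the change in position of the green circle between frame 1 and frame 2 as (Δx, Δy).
(-4, -4)

The green circle was at (9, 13) in frame 1 and (5, 9) in frame 2.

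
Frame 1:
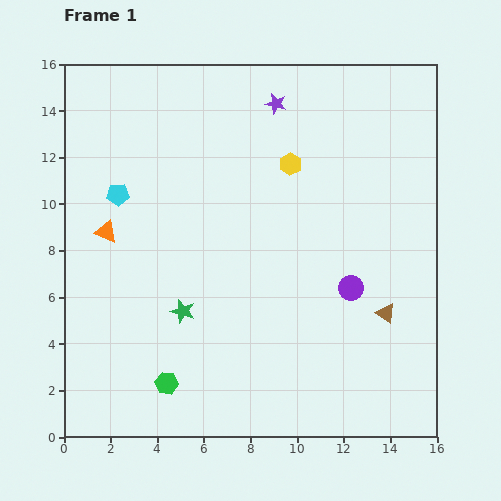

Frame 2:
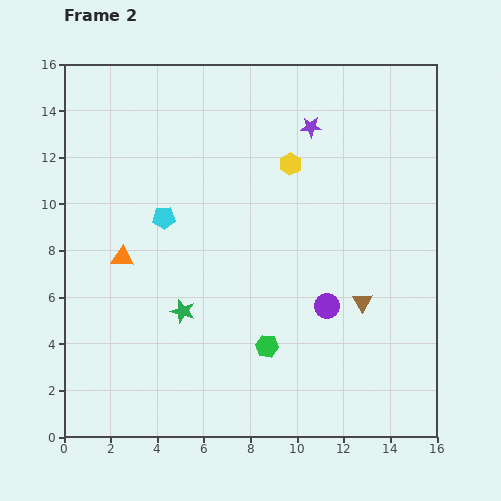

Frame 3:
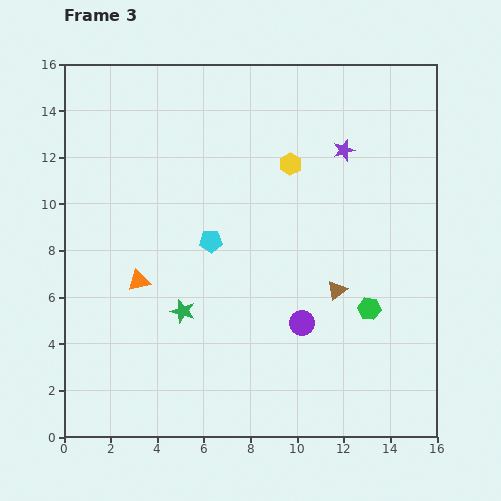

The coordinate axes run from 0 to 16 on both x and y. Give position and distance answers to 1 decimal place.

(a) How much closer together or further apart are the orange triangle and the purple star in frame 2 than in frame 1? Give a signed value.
+0.7

Distance in frame 1: 9.1. Distance in frame 2: 9.8.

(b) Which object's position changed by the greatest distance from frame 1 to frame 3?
the green hexagon

(moved 9.3; next 4.5)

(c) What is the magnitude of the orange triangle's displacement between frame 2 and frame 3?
1.2

The orange triangle moved from (2.5, 7.7) to (3.2, 6.7), a distance of √(0.7² + 1.0²) ≈ 1.2.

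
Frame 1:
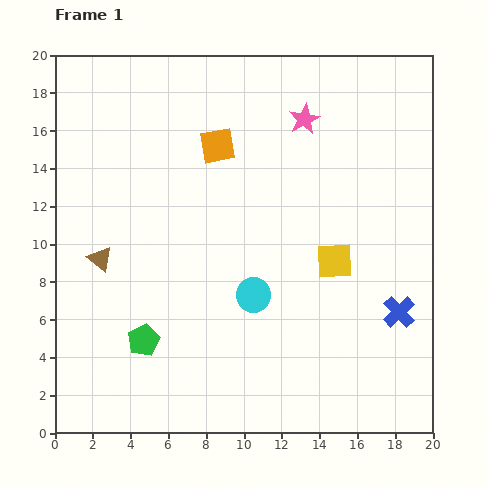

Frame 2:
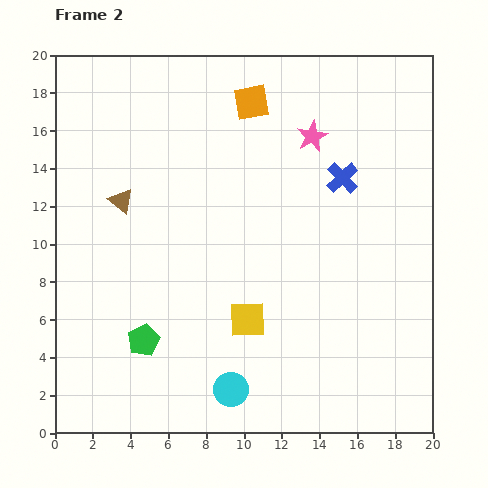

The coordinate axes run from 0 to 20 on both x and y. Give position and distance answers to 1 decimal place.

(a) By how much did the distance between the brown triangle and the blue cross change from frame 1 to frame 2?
-4.2

Distance in frame 1: 16.0. Distance in frame 2: 11.8.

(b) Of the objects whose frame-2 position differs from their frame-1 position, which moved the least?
the pink star

(moved 1.0)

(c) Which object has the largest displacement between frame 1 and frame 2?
the blue cross

(moved 7.7; next 5.5)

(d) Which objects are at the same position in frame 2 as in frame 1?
the green pentagon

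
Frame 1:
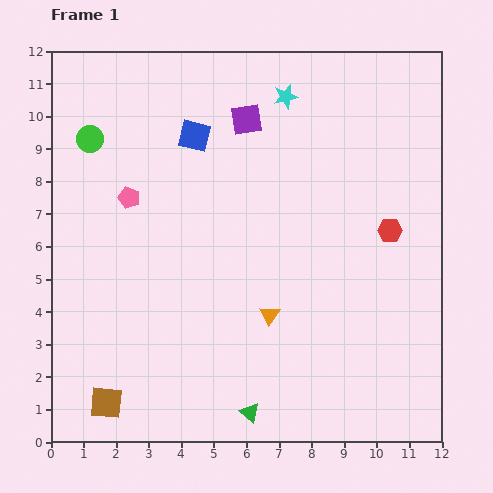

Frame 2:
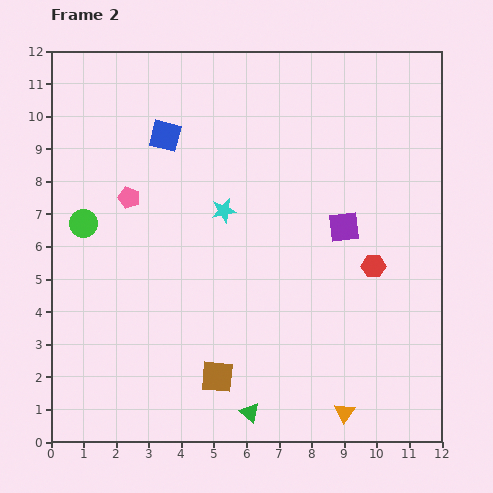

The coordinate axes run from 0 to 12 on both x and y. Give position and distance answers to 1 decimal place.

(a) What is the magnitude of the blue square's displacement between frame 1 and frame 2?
0.9

The blue square moved from (4.4, 9.4) to (3.5, 9.4), a distance of √(0.9² + 0.0²) ≈ 0.9.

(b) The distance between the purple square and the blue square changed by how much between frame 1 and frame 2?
+4.5

Distance in frame 1: 1.7. Distance in frame 2: 6.2.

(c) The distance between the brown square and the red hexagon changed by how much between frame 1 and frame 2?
-4.3

Distance in frame 1: 10.2. Distance in frame 2: 5.9.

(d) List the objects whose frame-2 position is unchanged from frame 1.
the pink pentagon, the green triangle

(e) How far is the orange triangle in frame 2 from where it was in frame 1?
3.8

The orange triangle moved from (6.7, 3.9) to (9.0, 0.9), a distance of √(2.3² + 3.0²) ≈ 3.8.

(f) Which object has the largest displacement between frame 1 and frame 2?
the purple square

(moved 4.5; next 4.0)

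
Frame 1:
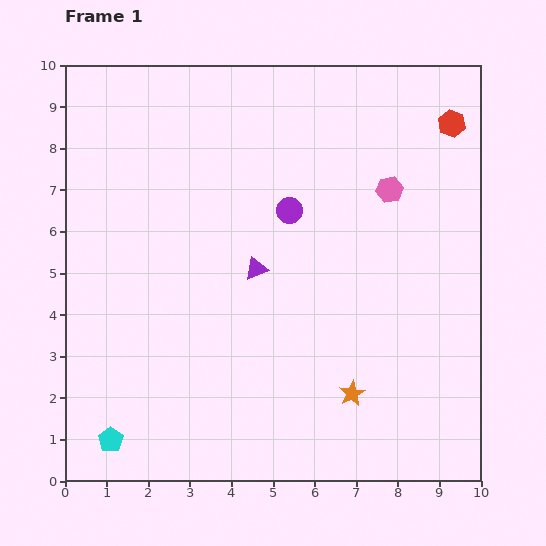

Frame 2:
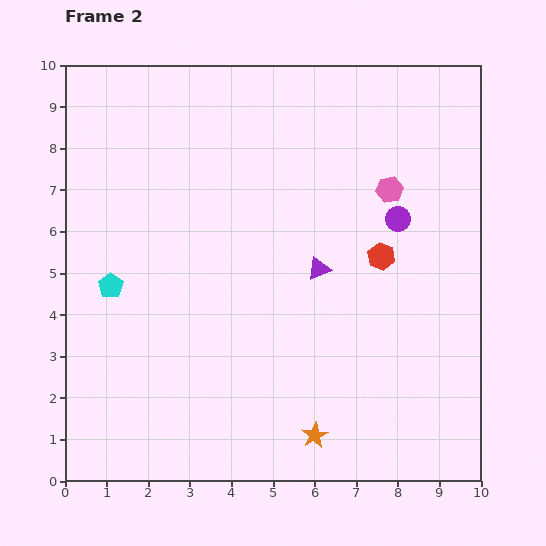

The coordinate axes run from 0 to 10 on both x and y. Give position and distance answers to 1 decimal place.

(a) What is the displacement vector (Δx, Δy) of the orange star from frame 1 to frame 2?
(-0.9, -1.0)

The orange star was at (6.9, 2.1) in frame 1 and (6.0, 1.1) in frame 2.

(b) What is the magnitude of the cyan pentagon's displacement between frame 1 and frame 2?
3.7

The cyan pentagon moved from (1.1, 1.0) to (1.1, 4.7), a distance of √(0.0² + 3.7²) ≈ 3.7.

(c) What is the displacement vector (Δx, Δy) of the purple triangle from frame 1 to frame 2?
(1.5, 0.0)

The purple triangle was at (4.6, 5.1) in frame 1 and (6.1, 5.1) in frame 2.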